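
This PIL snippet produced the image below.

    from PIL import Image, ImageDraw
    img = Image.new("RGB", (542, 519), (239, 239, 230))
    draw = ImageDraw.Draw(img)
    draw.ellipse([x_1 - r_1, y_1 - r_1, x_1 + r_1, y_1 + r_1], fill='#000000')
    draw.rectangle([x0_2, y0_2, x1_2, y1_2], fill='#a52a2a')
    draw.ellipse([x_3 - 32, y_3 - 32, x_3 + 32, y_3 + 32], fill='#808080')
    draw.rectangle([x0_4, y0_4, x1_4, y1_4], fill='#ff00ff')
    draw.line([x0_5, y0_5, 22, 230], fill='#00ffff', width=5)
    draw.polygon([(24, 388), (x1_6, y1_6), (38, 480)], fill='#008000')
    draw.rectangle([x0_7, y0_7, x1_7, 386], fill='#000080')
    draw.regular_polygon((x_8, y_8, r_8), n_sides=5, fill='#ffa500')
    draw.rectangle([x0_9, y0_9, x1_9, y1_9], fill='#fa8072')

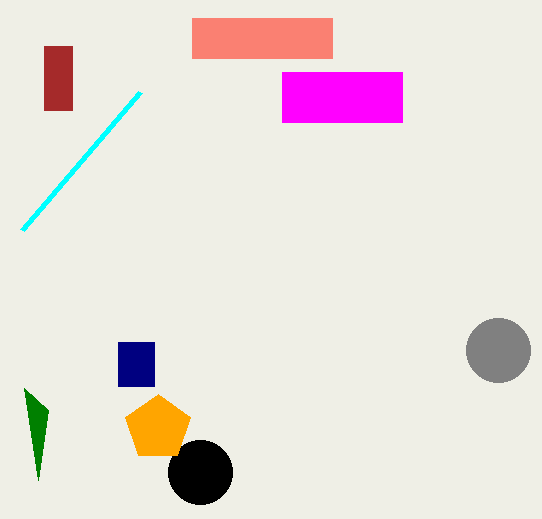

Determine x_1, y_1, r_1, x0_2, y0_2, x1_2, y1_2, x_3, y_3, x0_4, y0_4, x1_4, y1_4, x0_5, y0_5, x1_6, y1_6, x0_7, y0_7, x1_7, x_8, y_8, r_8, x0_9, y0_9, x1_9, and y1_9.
x_1 = 200; y_1 = 472; r_1 = 32; x0_2 = 44; y0_2 = 46; x1_2 = 72; y1_2 = 110; x_3 = 498; y_3 = 350; x0_4 = 282; y0_4 = 72; x1_4 = 402; y1_4 = 122; x0_5 = 140; y0_5 = 92; x1_6 = 48; y1_6 = 410; x0_7 = 118; y0_7 = 342; x1_7 = 154; x_8 = 158; y_8 = 428; r_8 = 34; x0_9 = 192; y0_9 = 18; x1_9 = 332; y1_9 = 58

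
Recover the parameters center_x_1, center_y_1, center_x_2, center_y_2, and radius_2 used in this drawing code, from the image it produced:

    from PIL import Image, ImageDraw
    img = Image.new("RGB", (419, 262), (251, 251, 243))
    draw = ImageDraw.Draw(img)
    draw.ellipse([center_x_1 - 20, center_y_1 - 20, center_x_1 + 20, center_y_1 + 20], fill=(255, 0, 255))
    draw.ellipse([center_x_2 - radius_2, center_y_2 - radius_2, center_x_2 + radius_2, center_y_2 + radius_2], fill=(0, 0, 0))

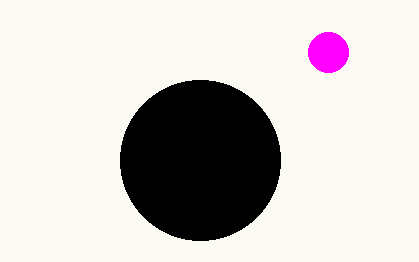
center_x_1 = 328
center_y_1 = 52
center_x_2 = 200
center_y_2 = 160
radius_2 = 80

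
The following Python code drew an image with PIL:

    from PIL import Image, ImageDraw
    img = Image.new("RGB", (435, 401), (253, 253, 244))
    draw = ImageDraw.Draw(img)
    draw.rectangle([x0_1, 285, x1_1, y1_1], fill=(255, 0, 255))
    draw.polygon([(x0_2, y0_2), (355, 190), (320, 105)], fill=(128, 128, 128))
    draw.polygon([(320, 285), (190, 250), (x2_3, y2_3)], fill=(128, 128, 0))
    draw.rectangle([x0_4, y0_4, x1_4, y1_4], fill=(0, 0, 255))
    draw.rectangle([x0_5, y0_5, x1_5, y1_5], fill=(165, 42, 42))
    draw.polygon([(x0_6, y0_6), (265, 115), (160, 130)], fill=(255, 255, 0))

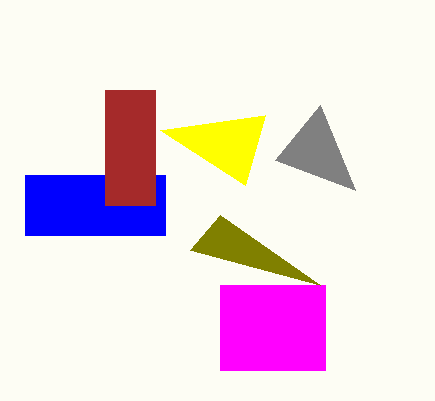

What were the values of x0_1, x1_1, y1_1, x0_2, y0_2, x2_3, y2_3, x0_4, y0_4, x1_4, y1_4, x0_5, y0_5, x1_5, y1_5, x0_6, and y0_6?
x0_1 = 220, x1_1 = 325, y1_1 = 370, x0_2 = 275, y0_2 = 160, x2_3 = 220, y2_3 = 215, x0_4 = 25, y0_4 = 175, x1_4 = 165, y1_4 = 235, x0_5 = 105, y0_5 = 90, x1_5 = 155, y1_5 = 205, x0_6 = 245, y0_6 = 185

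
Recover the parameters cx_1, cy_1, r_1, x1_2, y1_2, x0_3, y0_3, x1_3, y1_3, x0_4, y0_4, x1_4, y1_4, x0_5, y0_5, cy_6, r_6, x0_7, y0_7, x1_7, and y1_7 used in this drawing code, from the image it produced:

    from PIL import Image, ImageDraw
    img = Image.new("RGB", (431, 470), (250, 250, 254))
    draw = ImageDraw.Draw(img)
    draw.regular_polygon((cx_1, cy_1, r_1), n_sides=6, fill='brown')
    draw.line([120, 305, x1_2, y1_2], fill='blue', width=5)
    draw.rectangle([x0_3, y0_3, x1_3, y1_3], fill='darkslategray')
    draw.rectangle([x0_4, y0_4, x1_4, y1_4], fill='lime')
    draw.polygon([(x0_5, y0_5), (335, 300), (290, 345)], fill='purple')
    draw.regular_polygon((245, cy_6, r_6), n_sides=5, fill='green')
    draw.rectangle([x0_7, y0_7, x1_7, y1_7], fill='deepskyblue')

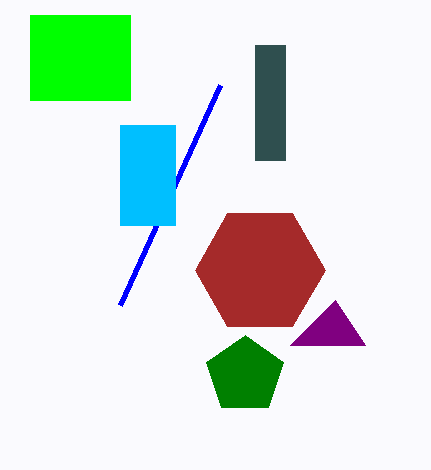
cx_1 = 260
cy_1 = 270
r_1 = 65
x1_2 = 220
y1_2 = 85
x0_3 = 255
y0_3 = 45
x1_3 = 285
y1_3 = 160
x0_4 = 30
y0_4 = 15
x1_4 = 130
y1_4 = 100
x0_5 = 365
y0_5 = 345
cy_6 = 375
r_6 = 40
x0_7 = 120
y0_7 = 125
x1_7 = 175
y1_7 = 225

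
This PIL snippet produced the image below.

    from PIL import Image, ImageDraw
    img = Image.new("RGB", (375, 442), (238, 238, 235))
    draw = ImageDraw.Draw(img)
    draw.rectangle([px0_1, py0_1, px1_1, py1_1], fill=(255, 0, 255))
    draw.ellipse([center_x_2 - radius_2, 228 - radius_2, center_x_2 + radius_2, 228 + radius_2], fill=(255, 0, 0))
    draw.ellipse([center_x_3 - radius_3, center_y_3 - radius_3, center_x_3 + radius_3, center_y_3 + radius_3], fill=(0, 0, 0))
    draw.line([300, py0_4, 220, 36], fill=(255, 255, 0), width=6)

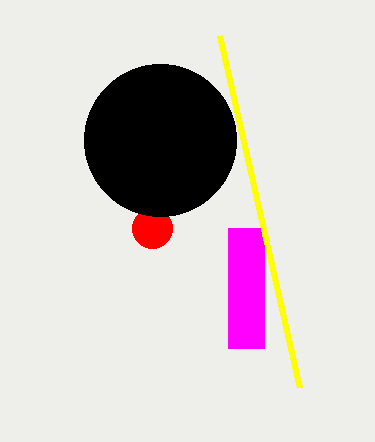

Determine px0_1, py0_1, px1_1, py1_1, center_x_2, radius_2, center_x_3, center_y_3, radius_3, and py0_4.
px0_1 = 228, py0_1 = 228, px1_1 = 264, py1_1 = 348, center_x_2 = 152, radius_2 = 20, center_x_3 = 160, center_y_3 = 140, radius_3 = 76, py0_4 = 388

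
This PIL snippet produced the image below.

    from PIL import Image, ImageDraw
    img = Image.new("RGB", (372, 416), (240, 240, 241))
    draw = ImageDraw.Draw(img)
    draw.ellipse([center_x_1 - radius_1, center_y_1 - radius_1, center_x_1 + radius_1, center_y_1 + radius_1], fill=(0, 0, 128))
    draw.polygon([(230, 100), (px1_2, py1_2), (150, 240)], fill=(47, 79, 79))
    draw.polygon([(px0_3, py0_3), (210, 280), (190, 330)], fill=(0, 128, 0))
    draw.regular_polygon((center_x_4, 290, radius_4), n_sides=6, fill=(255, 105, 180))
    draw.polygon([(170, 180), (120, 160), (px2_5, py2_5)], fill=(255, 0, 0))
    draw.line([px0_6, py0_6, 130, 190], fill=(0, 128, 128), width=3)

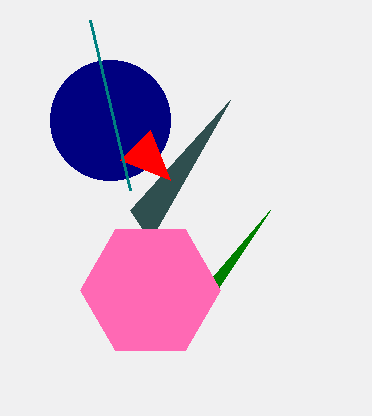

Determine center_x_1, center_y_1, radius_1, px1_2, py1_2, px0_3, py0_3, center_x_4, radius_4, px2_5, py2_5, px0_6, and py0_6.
center_x_1 = 110; center_y_1 = 120; radius_1 = 60; px1_2 = 130; py1_2 = 210; px0_3 = 270; py0_3 = 210; center_x_4 = 150; radius_4 = 70; px2_5 = 150; py2_5 = 130; px0_6 = 90; py0_6 = 20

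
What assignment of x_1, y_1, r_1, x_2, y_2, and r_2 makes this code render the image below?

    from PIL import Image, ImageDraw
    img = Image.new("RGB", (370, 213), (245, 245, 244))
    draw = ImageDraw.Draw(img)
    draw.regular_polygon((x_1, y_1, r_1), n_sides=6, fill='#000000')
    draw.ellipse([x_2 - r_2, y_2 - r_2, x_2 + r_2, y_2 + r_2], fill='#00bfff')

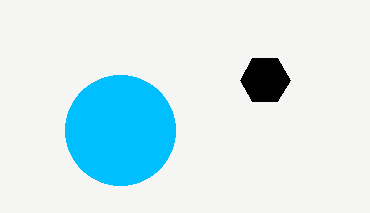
x_1 = 265
y_1 = 80
r_1 = 25
x_2 = 120
y_2 = 130
r_2 = 55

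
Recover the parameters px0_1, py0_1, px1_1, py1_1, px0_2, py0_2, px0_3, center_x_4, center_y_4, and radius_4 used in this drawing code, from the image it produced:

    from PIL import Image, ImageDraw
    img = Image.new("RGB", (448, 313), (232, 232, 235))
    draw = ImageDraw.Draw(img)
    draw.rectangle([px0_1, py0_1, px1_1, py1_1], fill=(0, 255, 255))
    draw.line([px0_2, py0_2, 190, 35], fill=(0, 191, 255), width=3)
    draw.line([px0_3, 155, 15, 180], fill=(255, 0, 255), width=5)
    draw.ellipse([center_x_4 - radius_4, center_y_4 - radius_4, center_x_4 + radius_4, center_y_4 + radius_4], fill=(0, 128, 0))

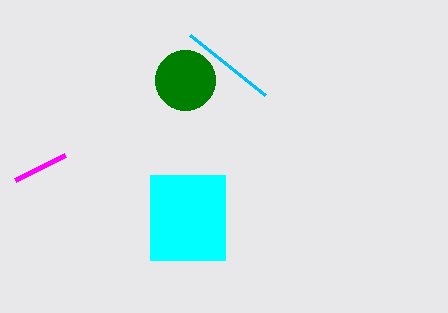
px0_1 = 150; py0_1 = 175; px1_1 = 225; py1_1 = 260; px0_2 = 265; py0_2 = 95; px0_3 = 65; center_x_4 = 185; center_y_4 = 80; radius_4 = 30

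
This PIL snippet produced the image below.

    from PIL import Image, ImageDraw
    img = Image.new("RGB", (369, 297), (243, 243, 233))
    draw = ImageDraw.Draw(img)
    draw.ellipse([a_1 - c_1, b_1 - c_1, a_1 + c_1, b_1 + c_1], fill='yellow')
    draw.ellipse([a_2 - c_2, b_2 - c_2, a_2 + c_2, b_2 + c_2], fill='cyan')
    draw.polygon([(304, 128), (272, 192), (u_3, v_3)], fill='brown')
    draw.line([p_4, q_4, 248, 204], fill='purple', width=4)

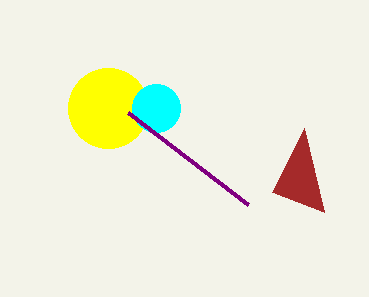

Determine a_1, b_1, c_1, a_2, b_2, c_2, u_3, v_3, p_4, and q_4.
a_1 = 108; b_1 = 108; c_1 = 40; a_2 = 156; b_2 = 108; c_2 = 24; u_3 = 324; v_3 = 212; p_4 = 128; q_4 = 112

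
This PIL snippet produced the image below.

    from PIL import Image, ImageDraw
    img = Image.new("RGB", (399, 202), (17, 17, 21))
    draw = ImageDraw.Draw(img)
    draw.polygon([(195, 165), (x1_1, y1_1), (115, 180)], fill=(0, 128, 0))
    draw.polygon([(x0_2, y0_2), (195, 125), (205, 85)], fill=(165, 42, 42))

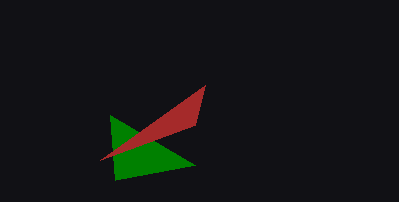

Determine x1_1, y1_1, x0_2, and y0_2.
x1_1 = 110
y1_1 = 115
x0_2 = 100
y0_2 = 160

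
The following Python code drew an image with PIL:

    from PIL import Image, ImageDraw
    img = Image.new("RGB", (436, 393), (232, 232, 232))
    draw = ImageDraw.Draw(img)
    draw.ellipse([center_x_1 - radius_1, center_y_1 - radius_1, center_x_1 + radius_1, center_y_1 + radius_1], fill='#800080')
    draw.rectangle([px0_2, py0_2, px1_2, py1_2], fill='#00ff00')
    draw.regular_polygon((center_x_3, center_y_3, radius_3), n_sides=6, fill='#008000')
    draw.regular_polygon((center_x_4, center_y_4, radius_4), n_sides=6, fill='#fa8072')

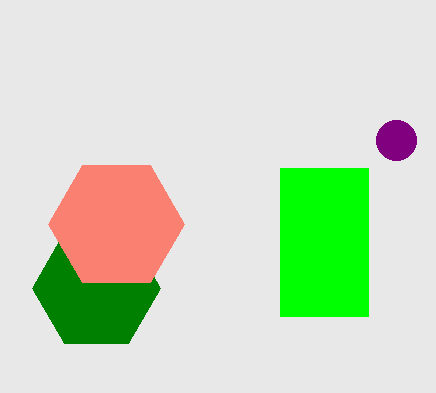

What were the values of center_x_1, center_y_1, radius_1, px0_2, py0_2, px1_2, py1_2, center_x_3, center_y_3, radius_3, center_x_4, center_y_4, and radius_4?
center_x_1 = 396, center_y_1 = 140, radius_1 = 20, px0_2 = 280, py0_2 = 168, px1_2 = 368, py1_2 = 316, center_x_3 = 96, center_y_3 = 288, radius_3 = 64, center_x_4 = 116, center_y_4 = 224, radius_4 = 68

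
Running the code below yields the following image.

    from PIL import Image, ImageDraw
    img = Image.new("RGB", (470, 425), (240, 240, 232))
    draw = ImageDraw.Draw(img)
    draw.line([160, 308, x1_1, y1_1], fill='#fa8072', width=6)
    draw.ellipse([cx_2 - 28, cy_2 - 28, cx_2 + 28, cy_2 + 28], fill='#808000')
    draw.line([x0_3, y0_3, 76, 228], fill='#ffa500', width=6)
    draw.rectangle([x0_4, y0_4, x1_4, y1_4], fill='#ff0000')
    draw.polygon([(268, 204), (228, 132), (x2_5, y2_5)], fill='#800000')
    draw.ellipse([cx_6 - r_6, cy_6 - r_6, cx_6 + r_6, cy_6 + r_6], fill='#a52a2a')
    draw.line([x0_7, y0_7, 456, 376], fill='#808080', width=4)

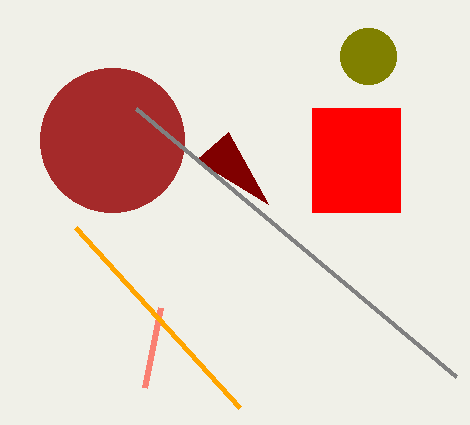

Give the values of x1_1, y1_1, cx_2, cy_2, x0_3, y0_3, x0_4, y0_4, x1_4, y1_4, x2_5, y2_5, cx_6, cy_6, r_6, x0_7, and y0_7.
x1_1 = 144, y1_1 = 388, cx_2 = 368, cy_2 = 56, x0_3 = 240, y0_3 = 408, x0_4 = 312, y0_4 = 108, x1_4 = 400, y1_4 = 212, x2_5 = 196, y2_5 = 160, cx_6 = 112, cy_6 = 140, r_6 = 72, x0_7 = 136, y0_7 = 108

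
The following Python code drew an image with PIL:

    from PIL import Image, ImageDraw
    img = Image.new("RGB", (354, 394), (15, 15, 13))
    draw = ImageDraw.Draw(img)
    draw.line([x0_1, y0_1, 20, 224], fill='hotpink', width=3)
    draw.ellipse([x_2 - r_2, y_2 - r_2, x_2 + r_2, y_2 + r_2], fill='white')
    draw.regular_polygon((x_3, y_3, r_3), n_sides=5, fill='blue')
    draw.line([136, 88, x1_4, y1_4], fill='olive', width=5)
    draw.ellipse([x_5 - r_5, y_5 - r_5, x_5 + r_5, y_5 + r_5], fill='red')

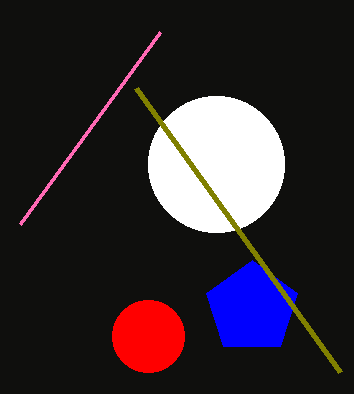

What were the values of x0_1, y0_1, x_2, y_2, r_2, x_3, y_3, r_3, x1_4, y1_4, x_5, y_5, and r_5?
x0_1 = 160; y0_1 = 32; x_2 = 216; y_2 = 164; r_2 = 68; x_3 = 252; y_3 = 308; r_3 = 48; x1_4 = 340; y1_4 = 372; x_5 = 148; y_5 = 336; r_5 = 36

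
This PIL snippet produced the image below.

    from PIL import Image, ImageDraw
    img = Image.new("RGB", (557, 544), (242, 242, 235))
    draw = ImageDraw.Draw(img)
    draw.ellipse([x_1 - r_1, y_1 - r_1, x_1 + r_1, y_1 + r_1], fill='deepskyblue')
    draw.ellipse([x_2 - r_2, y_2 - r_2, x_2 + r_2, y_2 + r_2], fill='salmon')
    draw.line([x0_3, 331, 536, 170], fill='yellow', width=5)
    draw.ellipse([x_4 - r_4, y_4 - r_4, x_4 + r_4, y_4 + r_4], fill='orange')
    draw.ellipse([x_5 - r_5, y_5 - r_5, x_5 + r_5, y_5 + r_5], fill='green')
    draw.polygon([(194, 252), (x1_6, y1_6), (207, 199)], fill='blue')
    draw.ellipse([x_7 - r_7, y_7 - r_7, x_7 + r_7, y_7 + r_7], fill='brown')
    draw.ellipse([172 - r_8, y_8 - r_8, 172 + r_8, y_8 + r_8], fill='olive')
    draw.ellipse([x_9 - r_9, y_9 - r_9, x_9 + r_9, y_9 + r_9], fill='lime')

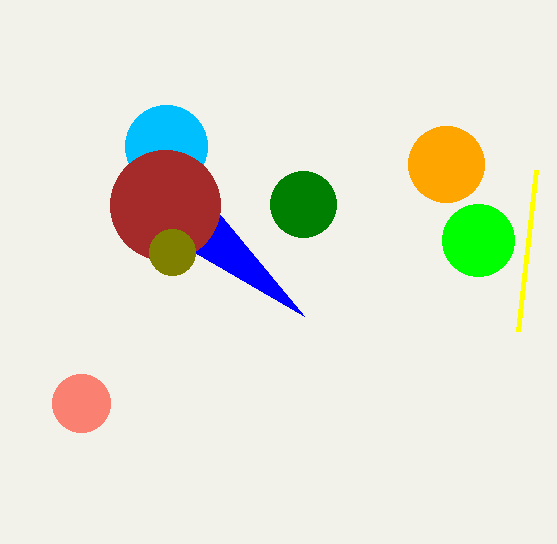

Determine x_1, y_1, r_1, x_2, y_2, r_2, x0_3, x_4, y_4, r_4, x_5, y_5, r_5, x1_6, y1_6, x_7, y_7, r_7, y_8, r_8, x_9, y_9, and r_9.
x_1 = 166
y_1 = 146
r_1 = 41
x_2 = 81
y_2 = 403
r_2 = 29
x0_3 = 518
x_4 = 446
y_4 = 164
r_4 = 38
x_5 = 303
y_5 = 204
r_5 = 33
x1_6 = 304
y1_6 = 316
x_7 = 165
y_7 = 205
r_7 = 55
y_8 = 252
r_8 = 23
x_9 = 478
y_9 = 240
r_9 = 36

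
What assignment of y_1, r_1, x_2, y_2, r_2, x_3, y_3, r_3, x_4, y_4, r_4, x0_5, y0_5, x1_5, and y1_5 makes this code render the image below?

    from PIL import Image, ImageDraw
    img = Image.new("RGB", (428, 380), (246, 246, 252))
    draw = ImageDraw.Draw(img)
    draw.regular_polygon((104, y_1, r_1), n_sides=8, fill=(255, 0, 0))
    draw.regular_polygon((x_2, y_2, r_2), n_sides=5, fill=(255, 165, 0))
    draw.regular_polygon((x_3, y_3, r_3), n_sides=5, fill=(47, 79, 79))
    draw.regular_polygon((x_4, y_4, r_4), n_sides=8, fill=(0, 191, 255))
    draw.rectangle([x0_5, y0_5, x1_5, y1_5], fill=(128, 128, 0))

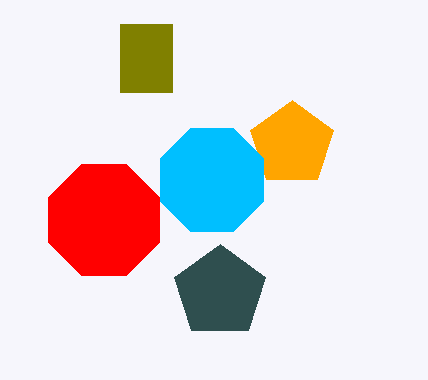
y_1 = 220
r_1 = 60
x_2 = 292
y_2 = 144
r_2 = 44
x_3 = 220
y_3 = 292
r_3 = 48
x_4 = 212
y_4 = 180
r_4 = 56
x0_5 = 120
y0_5 = 24
x1_5 = 172
y1_5 = 92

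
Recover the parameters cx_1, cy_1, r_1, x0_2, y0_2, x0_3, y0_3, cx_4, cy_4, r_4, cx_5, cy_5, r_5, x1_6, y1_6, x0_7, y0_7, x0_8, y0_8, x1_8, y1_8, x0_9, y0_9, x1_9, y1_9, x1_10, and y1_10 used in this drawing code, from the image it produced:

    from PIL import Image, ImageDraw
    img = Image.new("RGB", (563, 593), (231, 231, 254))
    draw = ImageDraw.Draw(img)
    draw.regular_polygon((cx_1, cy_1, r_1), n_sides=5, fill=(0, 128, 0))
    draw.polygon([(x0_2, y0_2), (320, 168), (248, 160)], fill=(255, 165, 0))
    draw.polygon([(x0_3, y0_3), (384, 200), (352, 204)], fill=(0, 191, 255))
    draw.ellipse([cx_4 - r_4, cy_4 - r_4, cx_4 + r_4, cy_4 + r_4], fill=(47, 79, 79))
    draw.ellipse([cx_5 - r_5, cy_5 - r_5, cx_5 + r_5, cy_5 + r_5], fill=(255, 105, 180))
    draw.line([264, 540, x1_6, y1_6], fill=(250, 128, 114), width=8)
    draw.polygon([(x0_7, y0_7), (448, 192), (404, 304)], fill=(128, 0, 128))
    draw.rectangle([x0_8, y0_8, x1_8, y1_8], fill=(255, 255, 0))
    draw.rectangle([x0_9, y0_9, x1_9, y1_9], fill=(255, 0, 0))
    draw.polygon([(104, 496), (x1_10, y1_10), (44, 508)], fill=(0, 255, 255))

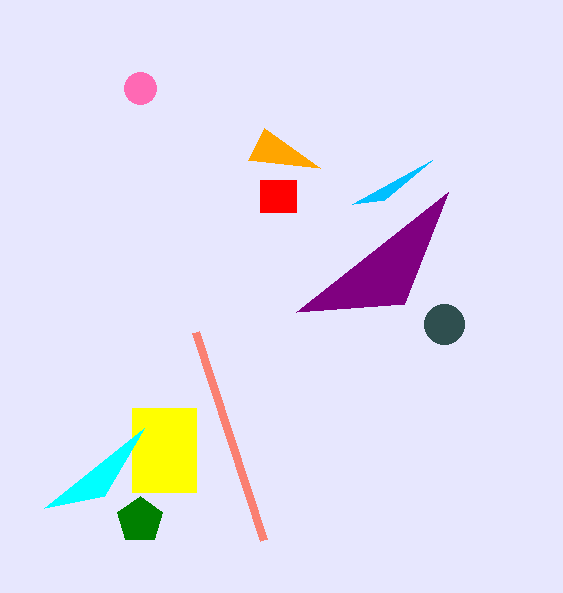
cx_1 = 140, cy_1 = 520, r_1 = 24, x0_2 = 264, y0_2 = 128, x0_3 = 432, y0_3 = 160, cx_4 = 444, cy_4 = 324, r_4 = 20, cx_5 = 140, cy_5 = 88, r_5 = 16, x1_6 = 196, y1_6 = 332, x0_7 = 296, y0_7 = 312, x0_8 = 132, y0_8 = 408, x1_8 = 196, y1_8 = 492, x0_9 = 260, y0_9 = 180, x1_9 = 296, y1_9 = 212, x1_10 = 144, y1_10 = 428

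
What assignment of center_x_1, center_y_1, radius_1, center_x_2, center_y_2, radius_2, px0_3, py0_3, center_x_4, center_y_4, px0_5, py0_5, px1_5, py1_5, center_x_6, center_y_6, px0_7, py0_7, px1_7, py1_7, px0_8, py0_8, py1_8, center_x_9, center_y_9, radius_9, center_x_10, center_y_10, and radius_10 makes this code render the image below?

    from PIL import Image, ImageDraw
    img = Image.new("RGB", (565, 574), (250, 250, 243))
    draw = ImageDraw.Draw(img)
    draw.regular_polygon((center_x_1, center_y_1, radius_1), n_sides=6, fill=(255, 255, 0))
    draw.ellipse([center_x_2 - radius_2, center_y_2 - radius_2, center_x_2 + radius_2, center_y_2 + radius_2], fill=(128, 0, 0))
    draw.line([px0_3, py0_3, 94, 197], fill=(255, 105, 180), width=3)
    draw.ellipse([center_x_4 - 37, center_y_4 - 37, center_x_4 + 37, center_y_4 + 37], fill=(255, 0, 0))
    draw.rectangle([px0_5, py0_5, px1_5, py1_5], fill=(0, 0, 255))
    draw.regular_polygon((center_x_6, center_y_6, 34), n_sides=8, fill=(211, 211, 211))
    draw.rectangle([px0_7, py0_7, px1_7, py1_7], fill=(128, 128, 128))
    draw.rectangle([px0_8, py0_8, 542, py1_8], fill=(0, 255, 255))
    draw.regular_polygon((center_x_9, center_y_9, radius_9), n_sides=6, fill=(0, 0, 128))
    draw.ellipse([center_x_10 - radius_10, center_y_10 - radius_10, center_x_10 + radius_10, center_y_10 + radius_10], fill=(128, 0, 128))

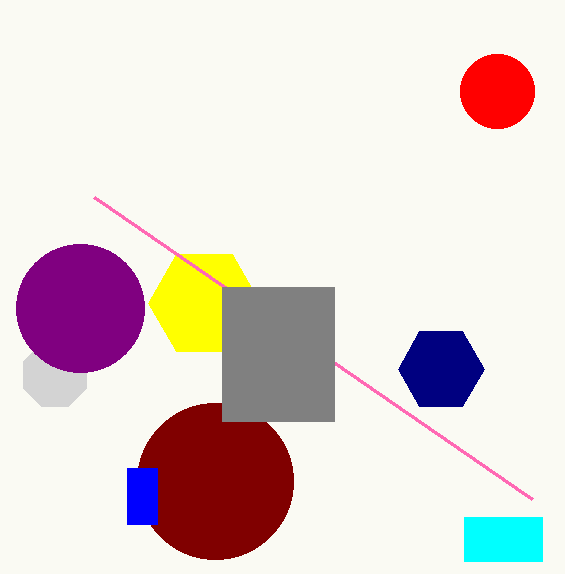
center_x_1 = 204
center_y_1 = 303
radius_1 = 56
center_x_2 = 215
center_y_2 = 481
radius_2 = 78
px0_3 = 532
py0_3 = 499
center_x_4 = 497
center_y_4 = 91
px0_5 = 127
py0_5 = 468
px1_5 = 157
py1_5 = 524
center_x_6 = 55
center_y_6 = 375
px0_7 = 222
py0_7 = 287
px1_7 = 334
py1_7 = 421
px0_8 = 464
py0_8 = 517
py1_8 = 561
center_x_9 = 441
center_y_9 = 369
radius_9 = 43
center_x_10 = 80
center_y_10 = 308
radius_10 = 64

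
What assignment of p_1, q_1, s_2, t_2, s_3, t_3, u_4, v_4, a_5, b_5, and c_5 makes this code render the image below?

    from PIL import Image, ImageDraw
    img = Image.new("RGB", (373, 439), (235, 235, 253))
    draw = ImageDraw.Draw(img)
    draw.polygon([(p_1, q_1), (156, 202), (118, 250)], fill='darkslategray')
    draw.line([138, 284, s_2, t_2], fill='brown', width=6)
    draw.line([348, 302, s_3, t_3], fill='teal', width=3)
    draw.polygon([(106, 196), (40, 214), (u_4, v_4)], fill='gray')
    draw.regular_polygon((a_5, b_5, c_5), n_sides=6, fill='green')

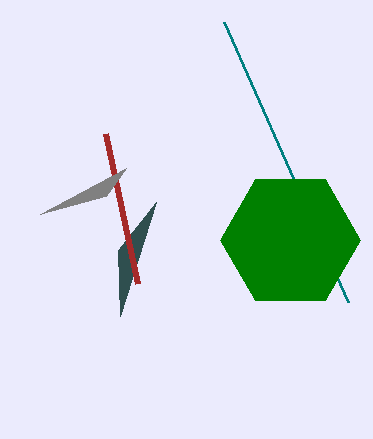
p_1 = 120
q_1 = 316
s_2 = 106
t_2 = 134
s_3 = 224
t_3 = 22
u_4 = 126
v_4 = 168
a_5 = 290
b_5 = 240
c_5 = 70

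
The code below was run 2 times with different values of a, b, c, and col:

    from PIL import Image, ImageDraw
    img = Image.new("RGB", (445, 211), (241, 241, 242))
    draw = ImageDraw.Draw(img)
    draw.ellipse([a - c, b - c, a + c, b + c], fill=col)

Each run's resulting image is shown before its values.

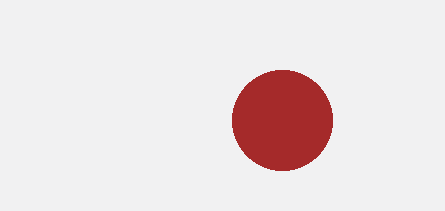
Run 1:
a = 282, b = 120, c = 50, col = 'brown'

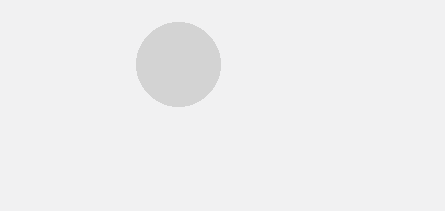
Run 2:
a = 178
b = 64
c = 42
col = 'lightgray'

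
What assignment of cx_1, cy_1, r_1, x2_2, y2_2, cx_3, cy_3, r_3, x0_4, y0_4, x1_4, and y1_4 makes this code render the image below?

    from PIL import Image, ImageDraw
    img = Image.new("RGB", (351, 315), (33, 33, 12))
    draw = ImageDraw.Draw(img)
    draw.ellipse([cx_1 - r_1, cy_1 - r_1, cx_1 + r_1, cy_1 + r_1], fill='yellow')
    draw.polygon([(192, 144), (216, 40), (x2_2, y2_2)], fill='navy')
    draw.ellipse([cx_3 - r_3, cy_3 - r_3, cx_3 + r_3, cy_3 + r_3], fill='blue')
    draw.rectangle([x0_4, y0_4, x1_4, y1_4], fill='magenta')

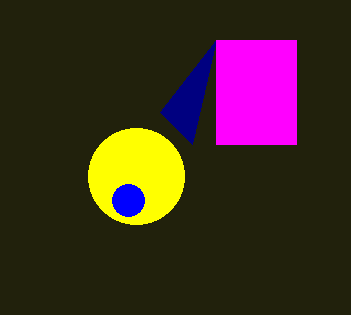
cx_1 = 136, cy_1 = 176, r_1 = 48, x2_2 = 160, y2_2 = 112, cx_3 = 128, cy_3 = 200, r_3 = 16, x0_4 = 216, y0_4 = 40, x1_4 = 296, y1_4 = 144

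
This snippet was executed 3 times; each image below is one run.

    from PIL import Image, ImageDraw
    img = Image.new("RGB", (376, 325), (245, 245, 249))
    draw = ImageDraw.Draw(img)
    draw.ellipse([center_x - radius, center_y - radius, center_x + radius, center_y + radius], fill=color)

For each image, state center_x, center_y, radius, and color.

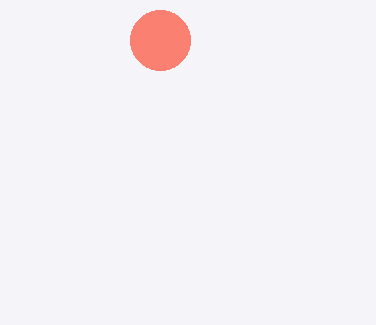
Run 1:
center_x = 160, center_y = 40, radius = 30, color = 'salmon'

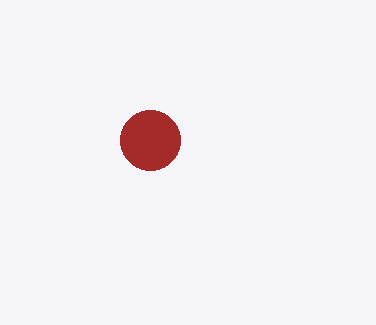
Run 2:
center_x = 150
center_y = 140
radius = 30
color = 'brown'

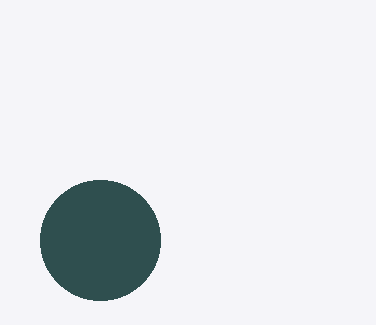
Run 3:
center_x = 100; center_y = 240; radius = 60; color = 'darkslategray'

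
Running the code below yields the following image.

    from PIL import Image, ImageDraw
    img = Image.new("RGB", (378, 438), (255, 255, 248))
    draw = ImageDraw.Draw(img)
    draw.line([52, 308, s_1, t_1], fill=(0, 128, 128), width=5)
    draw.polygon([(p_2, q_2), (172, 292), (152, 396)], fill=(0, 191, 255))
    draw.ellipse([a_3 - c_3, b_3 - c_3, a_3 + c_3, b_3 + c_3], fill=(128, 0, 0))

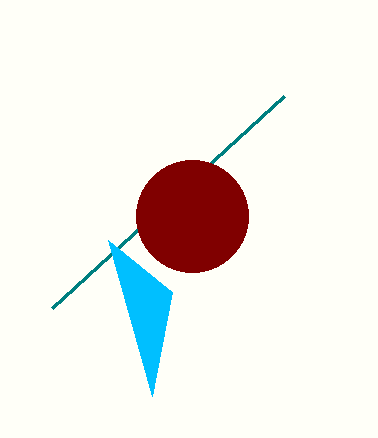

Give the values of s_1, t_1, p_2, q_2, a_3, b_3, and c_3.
s_1 = 284, t_1 = 96, p_2 = 108, q_2 = 240, a_3 = 192, b_3 = 216, c_3 = 56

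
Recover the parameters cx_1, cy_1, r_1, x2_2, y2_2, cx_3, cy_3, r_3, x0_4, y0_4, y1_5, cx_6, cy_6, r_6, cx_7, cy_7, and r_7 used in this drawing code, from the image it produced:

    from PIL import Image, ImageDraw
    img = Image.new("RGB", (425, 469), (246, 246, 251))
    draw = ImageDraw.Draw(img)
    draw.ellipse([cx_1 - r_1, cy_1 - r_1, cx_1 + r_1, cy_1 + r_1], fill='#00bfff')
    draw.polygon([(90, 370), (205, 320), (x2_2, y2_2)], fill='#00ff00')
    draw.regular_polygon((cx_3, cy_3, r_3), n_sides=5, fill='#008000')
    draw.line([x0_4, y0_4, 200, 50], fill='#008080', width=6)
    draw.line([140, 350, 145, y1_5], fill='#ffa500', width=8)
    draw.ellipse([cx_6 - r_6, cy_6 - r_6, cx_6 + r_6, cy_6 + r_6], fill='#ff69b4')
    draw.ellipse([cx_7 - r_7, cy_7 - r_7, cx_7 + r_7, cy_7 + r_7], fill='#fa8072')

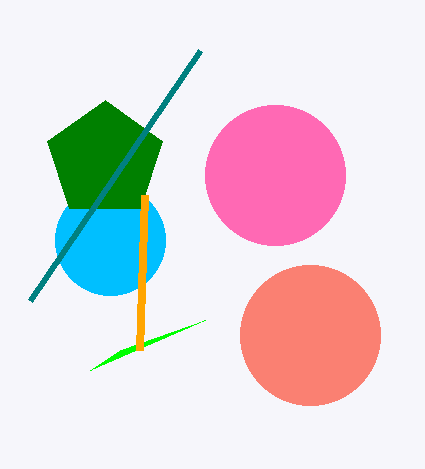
cx_1 = 110; cy_1 = 240; r_1 = 55; x2_2 = 120; y2_2 = 350; cx_3 = 105; cy_3 = 160; r_3 = 60; x0_4 = 30; y0_4 = 300; y1_5 = 195; cx_6 = 275; cy_6 = 175; r_6 = 70; cx_7 = 310; cy_7 = 335; r_7 = 70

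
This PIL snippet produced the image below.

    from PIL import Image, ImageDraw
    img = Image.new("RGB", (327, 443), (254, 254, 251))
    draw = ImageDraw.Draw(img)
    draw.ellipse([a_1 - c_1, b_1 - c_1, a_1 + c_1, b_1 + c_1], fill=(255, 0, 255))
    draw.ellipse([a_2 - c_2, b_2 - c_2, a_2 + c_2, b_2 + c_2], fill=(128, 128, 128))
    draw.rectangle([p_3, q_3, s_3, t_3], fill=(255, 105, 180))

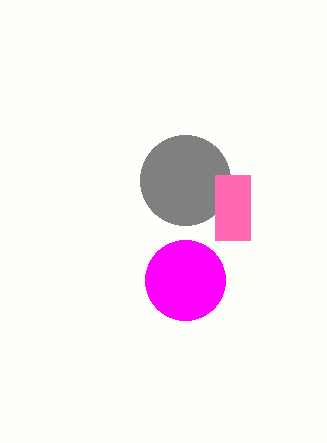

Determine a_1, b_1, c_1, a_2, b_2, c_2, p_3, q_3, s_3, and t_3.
a_1 = 185
b_1 = 280
c_1 = 40
a_2 = 185
b_2 = 180
c_2 = 45
p_3 = 215
q_3 = 175
s_3 = 250
t_3 = 240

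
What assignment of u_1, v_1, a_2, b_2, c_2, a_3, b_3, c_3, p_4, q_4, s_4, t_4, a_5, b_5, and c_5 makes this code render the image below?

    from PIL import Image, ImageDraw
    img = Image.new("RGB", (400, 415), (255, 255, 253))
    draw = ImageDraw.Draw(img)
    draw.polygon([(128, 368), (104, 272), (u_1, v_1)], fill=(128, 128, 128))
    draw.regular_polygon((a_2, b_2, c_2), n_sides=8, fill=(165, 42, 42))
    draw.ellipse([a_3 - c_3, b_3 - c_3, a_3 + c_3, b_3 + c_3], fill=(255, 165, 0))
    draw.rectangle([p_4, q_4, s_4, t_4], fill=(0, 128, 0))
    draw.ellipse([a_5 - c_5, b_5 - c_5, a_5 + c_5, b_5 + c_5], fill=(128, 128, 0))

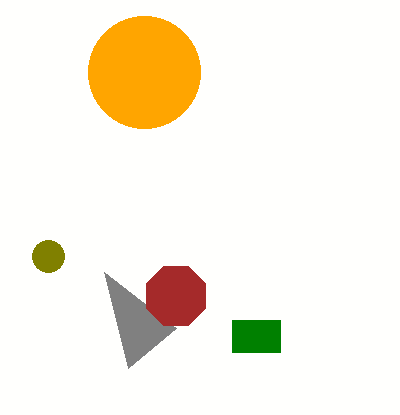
u_1 = 176, v_1 = 328, a_2 = 176, b_2 = 296, c_2 = 32, a_3 = 144, b_3 = 72, c_3 = 56, p_4 = 232, q_4 = 320, s_4 = 280, t_4 = 352, a_5 = 48, b_5 = 256, c_5 = 16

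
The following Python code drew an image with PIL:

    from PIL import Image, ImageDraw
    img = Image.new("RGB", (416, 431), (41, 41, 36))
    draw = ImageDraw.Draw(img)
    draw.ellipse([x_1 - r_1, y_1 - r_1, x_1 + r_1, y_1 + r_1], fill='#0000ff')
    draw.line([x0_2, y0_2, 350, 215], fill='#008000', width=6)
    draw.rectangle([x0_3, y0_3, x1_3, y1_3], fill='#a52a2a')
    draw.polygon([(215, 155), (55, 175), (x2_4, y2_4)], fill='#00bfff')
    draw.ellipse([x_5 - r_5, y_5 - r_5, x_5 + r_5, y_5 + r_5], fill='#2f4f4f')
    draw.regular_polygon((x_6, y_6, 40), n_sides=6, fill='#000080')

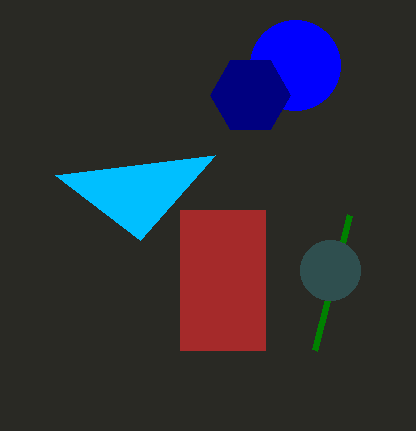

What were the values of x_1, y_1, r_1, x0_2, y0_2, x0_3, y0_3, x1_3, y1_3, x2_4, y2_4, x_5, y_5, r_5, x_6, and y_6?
x_1 = 295
y_1 = 65
r_1 = 45
x0_2 = 315
y0_2 = 350
x0_3 = 180
y0_3 = 210
x1_3 = 265
y1_3 = 350
x2_4 = 140
y2_4 = 240
x_5 = 330
y_5 = 270
r_5 = 30
x_6 = 250
y_6 = 95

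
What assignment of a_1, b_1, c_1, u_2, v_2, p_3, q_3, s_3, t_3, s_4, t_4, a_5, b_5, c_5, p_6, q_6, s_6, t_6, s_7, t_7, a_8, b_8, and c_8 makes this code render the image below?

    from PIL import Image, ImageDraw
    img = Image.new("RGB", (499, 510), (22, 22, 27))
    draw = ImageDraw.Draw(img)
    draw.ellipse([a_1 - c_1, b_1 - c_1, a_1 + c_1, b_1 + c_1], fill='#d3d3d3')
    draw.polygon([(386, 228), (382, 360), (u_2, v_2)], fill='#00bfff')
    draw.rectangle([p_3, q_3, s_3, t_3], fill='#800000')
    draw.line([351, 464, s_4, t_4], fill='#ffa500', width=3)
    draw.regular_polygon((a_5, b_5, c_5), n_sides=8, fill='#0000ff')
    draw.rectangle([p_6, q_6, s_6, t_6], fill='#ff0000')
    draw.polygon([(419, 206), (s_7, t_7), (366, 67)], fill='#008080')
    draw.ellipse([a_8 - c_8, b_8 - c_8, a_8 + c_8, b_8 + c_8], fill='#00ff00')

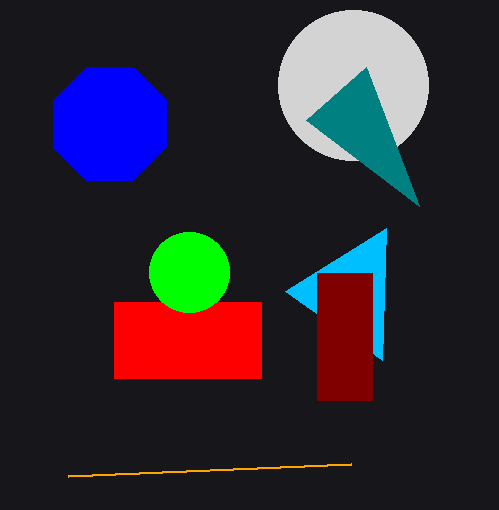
a_1 = 353; b_1 = 85; c_1 = 75; u_2 = 285; v_2 = 291; p_3 = 317; q_3 = 273; s_3 = 372; t_3 = 400; s_4 = 68; t_4 = 476; a_5 = 110; b_5 = 124; c_5 = 61; p_6 = 114; q_6 = 302; s_6 = 261; t_6 = 378; s_7 = 306; t_7 = 120; a_8 = 189; b_8 = 272; c_8 = 40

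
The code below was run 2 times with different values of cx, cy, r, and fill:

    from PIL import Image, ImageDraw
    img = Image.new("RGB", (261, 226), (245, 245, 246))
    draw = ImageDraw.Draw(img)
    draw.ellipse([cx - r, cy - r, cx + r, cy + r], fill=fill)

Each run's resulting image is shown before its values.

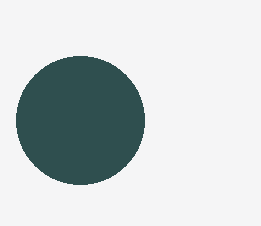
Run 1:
cx = 80; cy = 120; r = 64; fill = 'darkslategray'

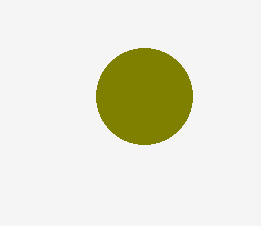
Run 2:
cx = 144, cy = 96, r = 48, fill = 'olive'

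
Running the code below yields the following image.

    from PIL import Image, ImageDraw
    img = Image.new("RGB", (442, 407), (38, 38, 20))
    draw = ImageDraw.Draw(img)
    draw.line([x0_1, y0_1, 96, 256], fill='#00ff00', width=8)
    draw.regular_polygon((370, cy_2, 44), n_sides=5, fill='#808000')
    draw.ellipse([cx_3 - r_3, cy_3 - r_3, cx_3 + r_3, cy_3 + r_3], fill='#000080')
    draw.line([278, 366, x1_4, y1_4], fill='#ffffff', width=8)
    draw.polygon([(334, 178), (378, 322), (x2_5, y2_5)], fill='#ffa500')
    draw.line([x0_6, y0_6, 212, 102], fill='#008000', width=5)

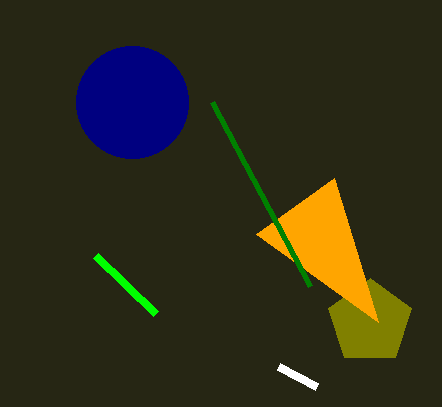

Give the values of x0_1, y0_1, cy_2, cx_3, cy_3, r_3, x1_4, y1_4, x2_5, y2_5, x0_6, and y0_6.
x0_1 = 156, y0_1 = 314, cy_2 = 322, cx_3 = 132, cy_3 = 102, r_3 = 56, x1_4 = 316, y1_4 = 386, x2_5 = 256, y2_5 = 234, x0_6 = 310, y0_6 = 286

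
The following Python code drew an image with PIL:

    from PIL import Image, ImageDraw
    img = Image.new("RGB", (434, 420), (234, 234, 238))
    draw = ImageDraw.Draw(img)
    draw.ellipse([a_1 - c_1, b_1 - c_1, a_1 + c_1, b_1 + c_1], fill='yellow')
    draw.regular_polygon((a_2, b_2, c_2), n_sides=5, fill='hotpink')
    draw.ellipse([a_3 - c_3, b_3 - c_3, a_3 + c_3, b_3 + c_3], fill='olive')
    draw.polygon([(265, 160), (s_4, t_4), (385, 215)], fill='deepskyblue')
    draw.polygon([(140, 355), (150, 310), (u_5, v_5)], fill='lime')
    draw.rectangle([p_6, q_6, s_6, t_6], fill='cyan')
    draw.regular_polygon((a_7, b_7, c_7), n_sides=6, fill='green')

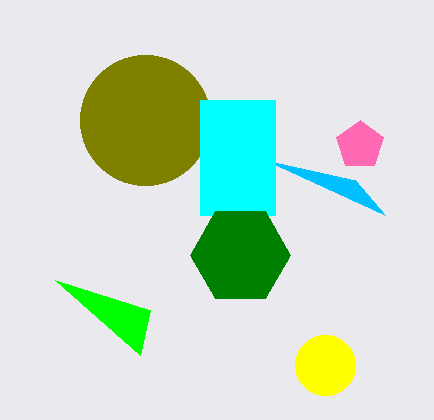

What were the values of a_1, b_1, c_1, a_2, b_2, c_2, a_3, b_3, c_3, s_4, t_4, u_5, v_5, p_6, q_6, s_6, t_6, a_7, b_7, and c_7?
a_1 = 325; b_1 = 365; c_1 = 30; a_2 = 360; b_2 = 145; c_2 = 25; a_3 = 145; b_3 = 120; c_3 = 65; s_4 = 355; t_4 = 180; u_5 = 55; v_5 = 280; p_6 = 200; q_6 = 100; s_6 = 275; t_6 = 215; a_7 = 240; b_7 = 255; c_7 = 50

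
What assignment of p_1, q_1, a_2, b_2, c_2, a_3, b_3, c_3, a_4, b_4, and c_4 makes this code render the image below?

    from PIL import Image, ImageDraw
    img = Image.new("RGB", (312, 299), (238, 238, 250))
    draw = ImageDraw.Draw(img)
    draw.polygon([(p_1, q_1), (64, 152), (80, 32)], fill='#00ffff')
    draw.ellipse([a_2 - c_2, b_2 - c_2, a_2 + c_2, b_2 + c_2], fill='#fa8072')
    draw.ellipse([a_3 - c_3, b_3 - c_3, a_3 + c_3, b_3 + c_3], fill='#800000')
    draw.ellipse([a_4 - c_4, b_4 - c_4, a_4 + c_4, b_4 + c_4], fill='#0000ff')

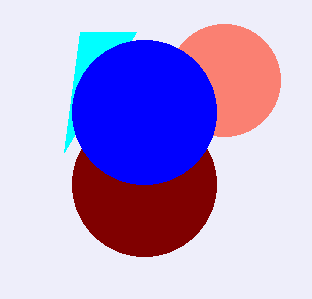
p_1 = 136
q_1 = 32
a_2 = 224
b_2 = 80
c_2 = 56
a_3 = 144
b_3 = 184
c_3 = 72
a_4 = 144
b_4 = 112
c_4 = 72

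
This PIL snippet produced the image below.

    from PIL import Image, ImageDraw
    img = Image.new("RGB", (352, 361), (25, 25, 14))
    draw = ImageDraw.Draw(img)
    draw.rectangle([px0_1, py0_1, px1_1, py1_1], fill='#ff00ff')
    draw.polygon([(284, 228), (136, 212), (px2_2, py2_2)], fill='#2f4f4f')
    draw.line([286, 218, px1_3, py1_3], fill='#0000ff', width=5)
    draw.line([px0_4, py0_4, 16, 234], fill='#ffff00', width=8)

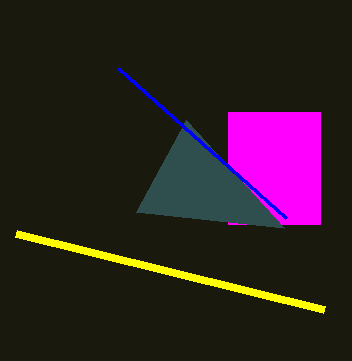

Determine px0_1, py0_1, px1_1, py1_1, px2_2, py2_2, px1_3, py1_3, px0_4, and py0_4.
px0_1 = 228; py0_1 = 112; px1_1 = 320; py1_1 = 224; px2_2 = 186; py2_2 = 120; px1_3 = 118; py1_3 = 68; px0_4 = 324; py0_4 = 310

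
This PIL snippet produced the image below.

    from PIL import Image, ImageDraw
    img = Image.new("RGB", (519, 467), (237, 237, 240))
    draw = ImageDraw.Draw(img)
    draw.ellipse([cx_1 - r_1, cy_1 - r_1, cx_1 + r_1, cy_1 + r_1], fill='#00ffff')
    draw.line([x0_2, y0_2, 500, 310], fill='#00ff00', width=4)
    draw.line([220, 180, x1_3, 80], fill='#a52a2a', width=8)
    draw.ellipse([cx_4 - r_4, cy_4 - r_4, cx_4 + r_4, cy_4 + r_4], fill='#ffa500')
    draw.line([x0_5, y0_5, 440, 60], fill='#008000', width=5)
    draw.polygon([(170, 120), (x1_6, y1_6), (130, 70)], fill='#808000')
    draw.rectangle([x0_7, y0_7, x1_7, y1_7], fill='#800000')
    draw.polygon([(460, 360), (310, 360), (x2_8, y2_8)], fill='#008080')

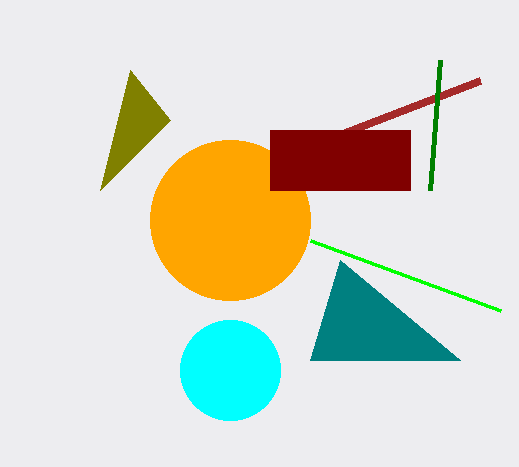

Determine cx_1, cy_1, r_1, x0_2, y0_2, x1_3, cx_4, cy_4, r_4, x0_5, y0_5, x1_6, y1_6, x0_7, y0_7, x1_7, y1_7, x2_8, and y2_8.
cx_1 = 230, cy_1 = 370, r_1 = 50, x0_2 = 310, y0_2 = 240, x1_3 = 480, cx_4 = 230, cy_4 = 220, r_4 = 80, x0_5 = 430, y0_5 = 190, x1_6 = 100, y1_6 = 190, x0_7 = 270, y0_7 = 130, x1_7 = 410, y1_7 = 190, x2_8 = 340, y2_8 = 260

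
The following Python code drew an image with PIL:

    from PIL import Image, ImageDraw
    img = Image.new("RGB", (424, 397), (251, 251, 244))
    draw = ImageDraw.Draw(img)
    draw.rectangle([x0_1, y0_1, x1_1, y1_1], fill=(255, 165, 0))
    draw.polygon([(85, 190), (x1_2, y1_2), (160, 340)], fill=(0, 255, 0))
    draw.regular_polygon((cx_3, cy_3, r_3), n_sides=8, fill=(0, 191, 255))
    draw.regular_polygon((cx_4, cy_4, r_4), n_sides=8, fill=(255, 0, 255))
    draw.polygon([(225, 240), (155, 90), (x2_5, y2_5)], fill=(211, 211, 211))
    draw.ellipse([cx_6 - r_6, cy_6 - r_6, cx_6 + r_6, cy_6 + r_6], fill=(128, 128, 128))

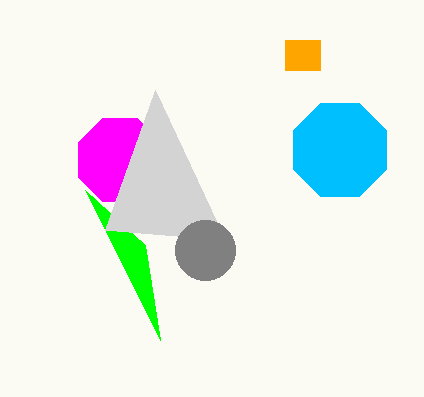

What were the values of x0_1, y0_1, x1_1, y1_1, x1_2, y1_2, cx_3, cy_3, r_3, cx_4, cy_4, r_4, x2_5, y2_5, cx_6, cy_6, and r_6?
x0_1 = 285; y0_1 = 40; x1_1 = 320; y1_1 = 70; x1_2 = 145; y1_2 = 245; cx_3 = 340; cy_3 = 150; r_3 = 50; cx_4 = 120; cy_4 = 160; r_4 = 45; x2_5 = 105; y2_5 = 230; cx_6 = 205; cy_6 = 250; r_6 = 30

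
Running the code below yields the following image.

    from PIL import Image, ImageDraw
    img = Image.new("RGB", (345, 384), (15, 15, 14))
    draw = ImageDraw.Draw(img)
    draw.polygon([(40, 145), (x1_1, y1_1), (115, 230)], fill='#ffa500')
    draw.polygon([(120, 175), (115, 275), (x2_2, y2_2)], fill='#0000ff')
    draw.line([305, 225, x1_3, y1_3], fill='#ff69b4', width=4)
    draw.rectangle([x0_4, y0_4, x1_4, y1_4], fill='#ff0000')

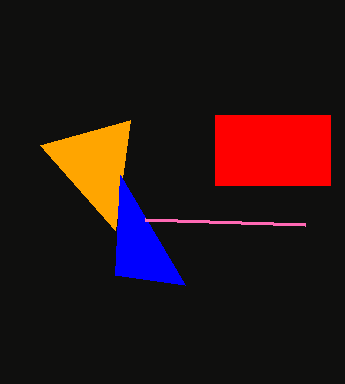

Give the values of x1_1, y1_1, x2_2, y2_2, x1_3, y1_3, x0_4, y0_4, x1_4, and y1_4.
x1_1 = 130; y1_1 = 120; x2_2 = 185; y2_2 = 285; x1_3 = 145; y1_3 = 220; x0_4 = 215; y0_4 = 115; x1_4 = 330; y1_4 = 185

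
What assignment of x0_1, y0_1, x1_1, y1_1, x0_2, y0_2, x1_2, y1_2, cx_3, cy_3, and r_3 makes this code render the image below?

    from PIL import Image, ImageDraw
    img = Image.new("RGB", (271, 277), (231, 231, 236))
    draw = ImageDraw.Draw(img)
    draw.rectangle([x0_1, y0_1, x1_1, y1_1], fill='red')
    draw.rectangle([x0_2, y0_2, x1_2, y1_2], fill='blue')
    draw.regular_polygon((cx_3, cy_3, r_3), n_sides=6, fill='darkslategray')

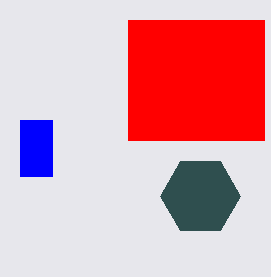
x0_1 = 128; y0_1 = 20; x1_1 = 264; y1_1 = 140; x0_2 = 20; y0_2 = 120; x1_2 = 52; y1_2 = 176; cx_3 = 200; cy_3 = 196; r_3 = 40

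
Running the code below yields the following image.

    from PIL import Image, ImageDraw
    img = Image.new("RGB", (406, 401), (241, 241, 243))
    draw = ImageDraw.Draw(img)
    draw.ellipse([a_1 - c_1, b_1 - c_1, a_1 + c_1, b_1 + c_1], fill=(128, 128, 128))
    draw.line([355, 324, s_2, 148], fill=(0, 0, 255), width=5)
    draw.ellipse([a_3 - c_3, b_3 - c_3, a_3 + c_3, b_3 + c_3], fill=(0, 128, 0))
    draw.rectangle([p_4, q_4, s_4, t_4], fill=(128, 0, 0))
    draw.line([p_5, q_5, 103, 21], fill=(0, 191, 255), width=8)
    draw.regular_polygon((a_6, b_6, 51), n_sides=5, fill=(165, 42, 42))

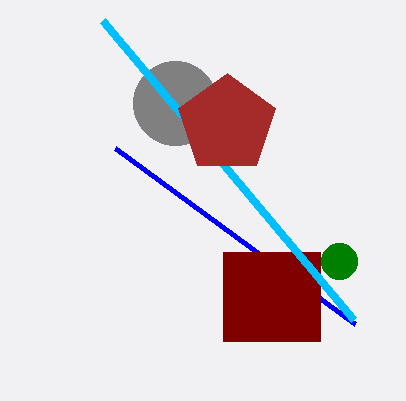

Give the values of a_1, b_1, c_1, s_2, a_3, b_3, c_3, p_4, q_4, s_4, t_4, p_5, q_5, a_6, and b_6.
a_1 = 175
b_1 = 103
c_1 = 42
s_2 = 115
a_3 = 339
b_3 = 261
c_3 = 18
p_4 = 223
q_4 = 252
s_4 = 320
t_4 = 341
p_5 = 354
q_5 = 320
a_6 = 227
b_6 = 124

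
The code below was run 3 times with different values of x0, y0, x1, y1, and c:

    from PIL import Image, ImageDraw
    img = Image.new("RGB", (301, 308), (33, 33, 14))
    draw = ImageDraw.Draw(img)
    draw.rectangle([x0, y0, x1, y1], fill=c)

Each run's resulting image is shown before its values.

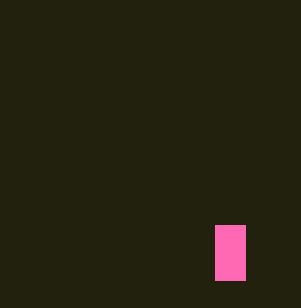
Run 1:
x0 = 215, y0 = 225, x1 = 245, y1 = 280, c = 'hotpink'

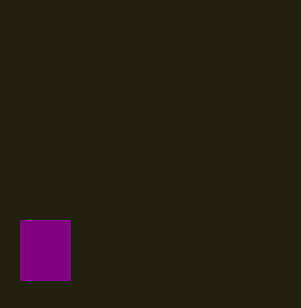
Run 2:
x0 = 20
y0 = 220
x1 = 70
y1 = 280
c = 'purple'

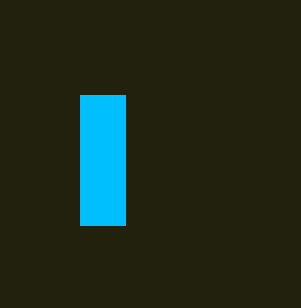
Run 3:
x0 = 80
y0 = 95
x1 = 125
y1 = 225
c = 'deepskyblue'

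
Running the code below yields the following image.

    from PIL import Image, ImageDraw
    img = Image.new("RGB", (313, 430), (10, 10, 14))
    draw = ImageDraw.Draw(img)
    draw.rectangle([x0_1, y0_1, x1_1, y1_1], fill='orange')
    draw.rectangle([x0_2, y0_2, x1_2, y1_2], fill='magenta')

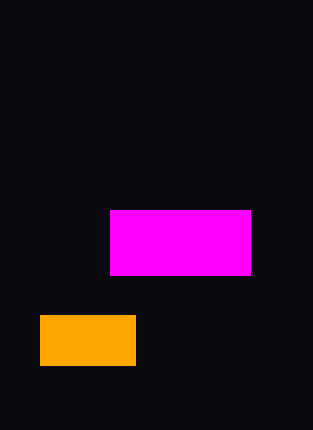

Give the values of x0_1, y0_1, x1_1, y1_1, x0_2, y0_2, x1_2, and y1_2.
x0_1 = 40, y0_1 = 315, x1_1 = 135, y1_1 = 365, x0_2 = 110, y0_2 = 210, x1_2 = 250, y1_2 = 275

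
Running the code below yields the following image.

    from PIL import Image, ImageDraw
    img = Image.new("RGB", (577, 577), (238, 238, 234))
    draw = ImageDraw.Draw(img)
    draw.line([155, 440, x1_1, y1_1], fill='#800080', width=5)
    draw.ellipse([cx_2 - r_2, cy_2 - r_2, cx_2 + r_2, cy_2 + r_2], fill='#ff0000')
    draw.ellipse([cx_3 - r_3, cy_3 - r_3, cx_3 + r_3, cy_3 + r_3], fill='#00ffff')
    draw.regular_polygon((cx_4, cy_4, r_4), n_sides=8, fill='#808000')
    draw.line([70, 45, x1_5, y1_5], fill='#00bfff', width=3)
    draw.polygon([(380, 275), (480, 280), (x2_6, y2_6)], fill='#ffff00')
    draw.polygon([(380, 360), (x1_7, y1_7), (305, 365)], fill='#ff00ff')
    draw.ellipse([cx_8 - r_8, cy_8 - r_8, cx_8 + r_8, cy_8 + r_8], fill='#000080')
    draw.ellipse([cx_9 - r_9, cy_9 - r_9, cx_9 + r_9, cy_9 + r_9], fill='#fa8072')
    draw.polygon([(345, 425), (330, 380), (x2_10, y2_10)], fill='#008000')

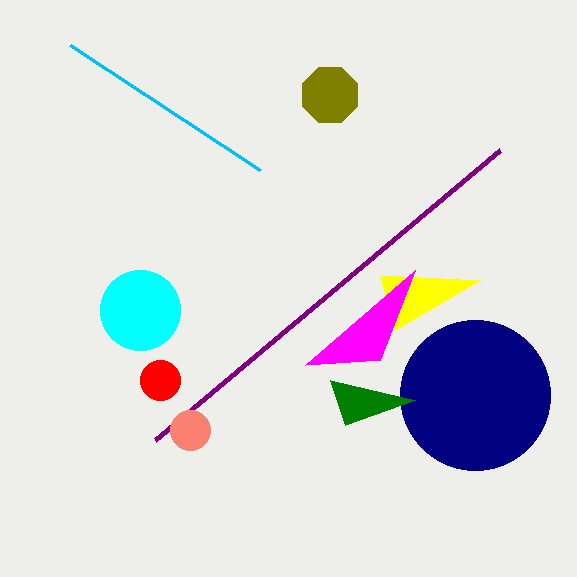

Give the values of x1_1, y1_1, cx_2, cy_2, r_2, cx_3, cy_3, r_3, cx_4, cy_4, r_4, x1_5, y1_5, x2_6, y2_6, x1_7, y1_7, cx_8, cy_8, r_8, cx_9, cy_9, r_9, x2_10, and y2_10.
x1_1 = 500; y1_1 = 150; cx_2 = 160; cy_2 = 380; r_2 = 20; cx_3 = 140; cy_3 = 310; r_3 = 40; cx_4 = 330; cy_4 = 95; r_4 = 30; x1_5 = 260; y1_5 = 170; x2_6 = 395; y2_6 = 330; x1_7 = 415; y1_7 = 270; cx_8 = 475; cy_8 = 395; r_8 = 75; cx_9 = 190; cy_9 = 430; r_9 = 20; x2_10 = 415; y2_10 = 400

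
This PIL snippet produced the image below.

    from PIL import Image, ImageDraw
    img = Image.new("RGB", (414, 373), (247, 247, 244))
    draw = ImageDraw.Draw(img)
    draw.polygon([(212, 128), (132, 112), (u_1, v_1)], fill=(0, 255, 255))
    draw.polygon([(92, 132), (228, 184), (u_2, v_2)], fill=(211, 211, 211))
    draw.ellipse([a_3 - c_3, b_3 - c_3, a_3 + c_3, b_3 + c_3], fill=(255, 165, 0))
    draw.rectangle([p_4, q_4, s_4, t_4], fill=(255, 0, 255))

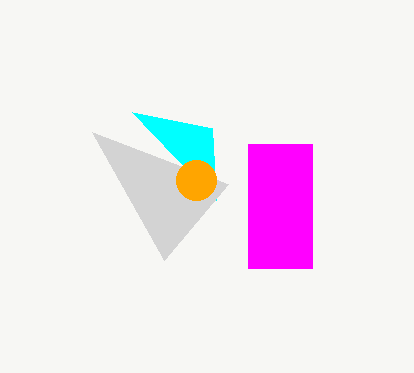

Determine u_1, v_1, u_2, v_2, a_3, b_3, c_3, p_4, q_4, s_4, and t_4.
u_1 = 216
v_1 = 200
u_2 = 164
v_2 = 260
a_3 = 196
b_3 = 180
c_3 = 20
p_4 = 248
q_4 = 144
s_4 = 312
t_4 = 268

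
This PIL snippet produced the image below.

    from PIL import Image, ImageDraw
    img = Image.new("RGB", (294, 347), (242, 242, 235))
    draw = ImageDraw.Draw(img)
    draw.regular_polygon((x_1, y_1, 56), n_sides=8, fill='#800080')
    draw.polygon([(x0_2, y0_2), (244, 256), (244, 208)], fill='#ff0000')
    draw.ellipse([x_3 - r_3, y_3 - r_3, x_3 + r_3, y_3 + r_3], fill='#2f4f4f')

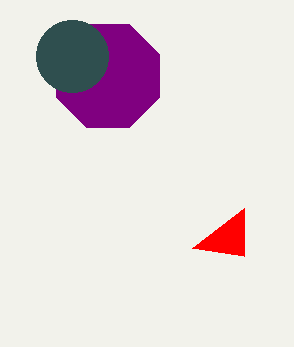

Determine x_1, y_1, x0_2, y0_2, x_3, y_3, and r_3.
x_1 = 108
y_1 = 76
x0_2 = 192
y0_2 = 248
x_3 = 72
y_3 = 56
r_3 = 36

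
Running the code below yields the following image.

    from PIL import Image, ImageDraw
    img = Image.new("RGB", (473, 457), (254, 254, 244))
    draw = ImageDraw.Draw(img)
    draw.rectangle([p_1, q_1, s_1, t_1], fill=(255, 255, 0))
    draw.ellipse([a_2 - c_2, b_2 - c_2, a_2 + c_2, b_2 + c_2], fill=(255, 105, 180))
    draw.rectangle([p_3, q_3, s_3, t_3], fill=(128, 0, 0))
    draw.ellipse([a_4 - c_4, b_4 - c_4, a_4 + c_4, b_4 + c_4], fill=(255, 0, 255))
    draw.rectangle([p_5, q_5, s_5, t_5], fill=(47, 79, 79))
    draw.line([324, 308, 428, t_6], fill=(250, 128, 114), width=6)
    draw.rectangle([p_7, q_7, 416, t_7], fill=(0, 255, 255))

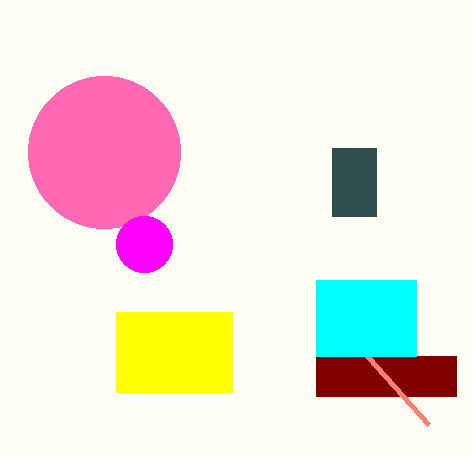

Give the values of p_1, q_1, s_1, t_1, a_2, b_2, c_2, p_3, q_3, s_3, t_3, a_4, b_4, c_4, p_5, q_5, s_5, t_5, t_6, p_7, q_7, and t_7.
p_1 = 116; q_1 = 312; s_1 = 232; t_1 = 392; a_2 = 104; b_2 = 152; c_2 = 76; p_3 = 316; q_3 = 356; s_3 = 456; t_3 = 396; a_4 = 144; b_4 = 244; c_4 = 28; p_5 = 332; q_5 = 148; s_5 = 376; t_5 = 216; t_6 = 424; p_7 = 316; q_7 = 280; t_7 = 356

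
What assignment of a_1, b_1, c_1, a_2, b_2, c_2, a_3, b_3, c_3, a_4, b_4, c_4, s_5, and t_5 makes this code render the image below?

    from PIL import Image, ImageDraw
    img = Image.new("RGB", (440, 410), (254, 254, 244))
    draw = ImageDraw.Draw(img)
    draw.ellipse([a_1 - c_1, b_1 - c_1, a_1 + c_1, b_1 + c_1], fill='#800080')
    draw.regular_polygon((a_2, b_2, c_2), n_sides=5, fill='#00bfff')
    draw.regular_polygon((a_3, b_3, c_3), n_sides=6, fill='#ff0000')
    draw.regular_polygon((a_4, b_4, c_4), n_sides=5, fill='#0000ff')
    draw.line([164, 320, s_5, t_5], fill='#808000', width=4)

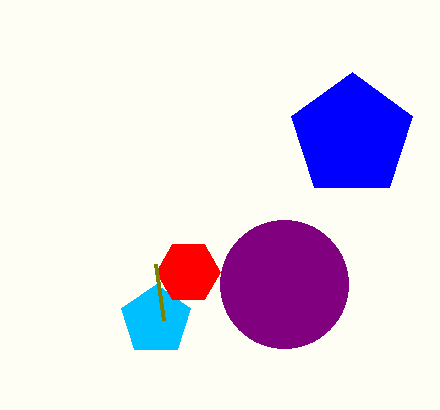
a_1 = 284
b_1 = 284
c_1 = 64
a_2 = 156
b_2 = 320
c_2 = 36
a_3 = 188
b_3 = 272
c_3 = 32
a_4 = 352
b_4 = 136
c_4 = 64
s_5 = 156
t_5 = 264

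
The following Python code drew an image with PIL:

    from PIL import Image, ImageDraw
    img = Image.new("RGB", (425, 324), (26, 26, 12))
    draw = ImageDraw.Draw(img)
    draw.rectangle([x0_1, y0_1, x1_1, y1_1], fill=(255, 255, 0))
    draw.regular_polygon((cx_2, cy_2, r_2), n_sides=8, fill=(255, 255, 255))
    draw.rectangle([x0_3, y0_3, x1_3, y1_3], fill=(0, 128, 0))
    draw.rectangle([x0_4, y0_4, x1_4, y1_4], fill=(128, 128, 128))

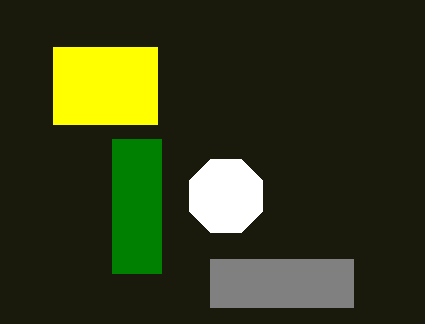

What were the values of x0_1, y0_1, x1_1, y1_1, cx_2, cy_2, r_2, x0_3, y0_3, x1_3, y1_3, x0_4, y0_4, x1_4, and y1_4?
x0_1 = 53; y0_1 = 47; x1_1 = 157; y1_1 = 124; cx_2 = 226; cy_2 = 196; r_2 = 40; x0_3 = 112; y0_3 = 139; x1_3 = 161; y1_3 = 273; x0_4 = 210; y0_4 = 259; x1_4 = 353; y1_4 = 307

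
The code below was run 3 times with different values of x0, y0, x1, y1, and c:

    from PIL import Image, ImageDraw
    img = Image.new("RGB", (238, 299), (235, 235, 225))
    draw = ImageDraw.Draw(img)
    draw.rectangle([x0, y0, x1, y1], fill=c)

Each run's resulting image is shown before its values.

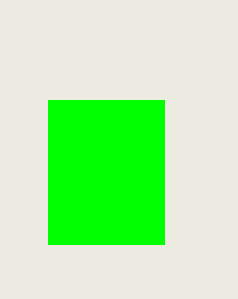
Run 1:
x0 = 48, y0 = 100, x1 = 164, y1 = 244, c = 'lime'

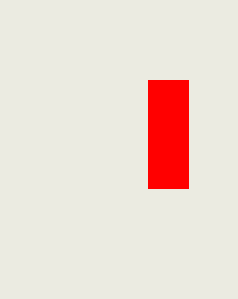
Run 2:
x0 = 148, y0 = 80, x1 = 188, y1 = 188, c = 'red'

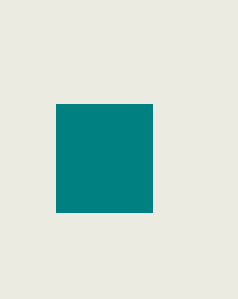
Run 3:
x0 = 56, y0 = 104, x1 = 152, y1 = 212, c = 'teal'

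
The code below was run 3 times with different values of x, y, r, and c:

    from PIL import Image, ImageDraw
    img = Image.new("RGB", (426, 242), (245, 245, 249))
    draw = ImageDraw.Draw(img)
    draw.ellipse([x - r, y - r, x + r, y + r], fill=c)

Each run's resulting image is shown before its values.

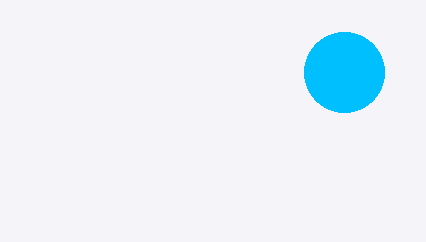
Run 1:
x = 344
y = 72
r = 40
c = 'deepskyblue'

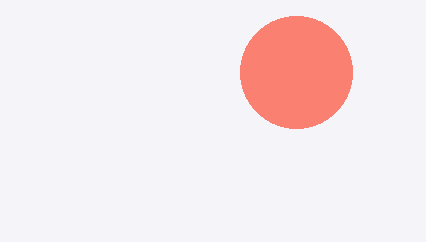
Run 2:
x = 296, y = 72, r = 56, c = 'salmon'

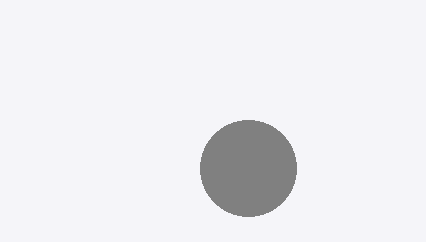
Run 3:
x = 248
y = 168
r = 48
c = 'gray'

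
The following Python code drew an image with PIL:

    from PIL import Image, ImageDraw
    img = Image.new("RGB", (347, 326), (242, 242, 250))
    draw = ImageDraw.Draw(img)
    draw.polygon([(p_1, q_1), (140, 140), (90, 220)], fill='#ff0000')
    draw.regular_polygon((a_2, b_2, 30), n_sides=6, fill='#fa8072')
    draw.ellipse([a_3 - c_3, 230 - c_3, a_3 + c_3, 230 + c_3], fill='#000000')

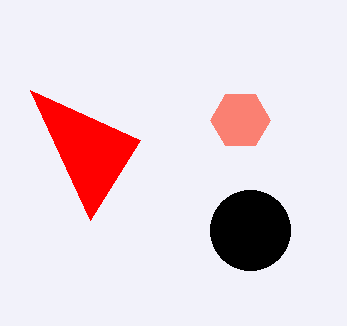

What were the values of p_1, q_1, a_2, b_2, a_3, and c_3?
p_1 = 30, q_1 = 90, a_2 = 240, b_2 = 120, a_3 = 250, c_3 = 40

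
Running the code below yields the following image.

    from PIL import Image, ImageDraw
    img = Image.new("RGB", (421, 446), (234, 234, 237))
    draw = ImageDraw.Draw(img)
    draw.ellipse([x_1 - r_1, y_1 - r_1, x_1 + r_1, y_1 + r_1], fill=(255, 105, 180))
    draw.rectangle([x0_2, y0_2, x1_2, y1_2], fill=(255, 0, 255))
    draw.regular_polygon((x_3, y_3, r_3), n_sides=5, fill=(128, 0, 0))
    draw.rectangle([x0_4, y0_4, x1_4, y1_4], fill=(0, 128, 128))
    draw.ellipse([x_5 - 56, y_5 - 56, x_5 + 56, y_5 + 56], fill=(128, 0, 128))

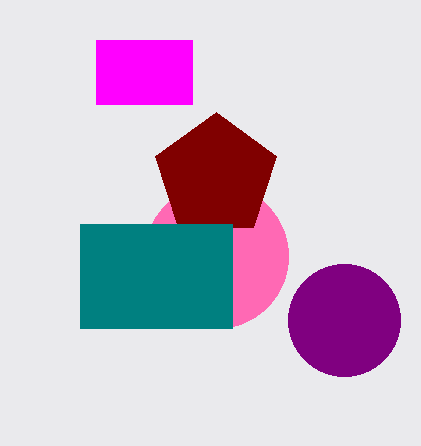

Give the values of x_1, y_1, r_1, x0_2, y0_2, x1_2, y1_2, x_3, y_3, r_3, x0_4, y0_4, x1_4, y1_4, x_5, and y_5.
x_1 = 216; y_1 = 256; r_1 = 72; x0_2 = 96; y0_2 = 40; x1_2 = 192; y1_2 = 104; x_3 = 216; y_3 = 176; r_3 = 64; x0_4 = 80; y0_4 = 224; x1_4 = 232; y1_4 = 328; x_5 = 344; y_5 = 320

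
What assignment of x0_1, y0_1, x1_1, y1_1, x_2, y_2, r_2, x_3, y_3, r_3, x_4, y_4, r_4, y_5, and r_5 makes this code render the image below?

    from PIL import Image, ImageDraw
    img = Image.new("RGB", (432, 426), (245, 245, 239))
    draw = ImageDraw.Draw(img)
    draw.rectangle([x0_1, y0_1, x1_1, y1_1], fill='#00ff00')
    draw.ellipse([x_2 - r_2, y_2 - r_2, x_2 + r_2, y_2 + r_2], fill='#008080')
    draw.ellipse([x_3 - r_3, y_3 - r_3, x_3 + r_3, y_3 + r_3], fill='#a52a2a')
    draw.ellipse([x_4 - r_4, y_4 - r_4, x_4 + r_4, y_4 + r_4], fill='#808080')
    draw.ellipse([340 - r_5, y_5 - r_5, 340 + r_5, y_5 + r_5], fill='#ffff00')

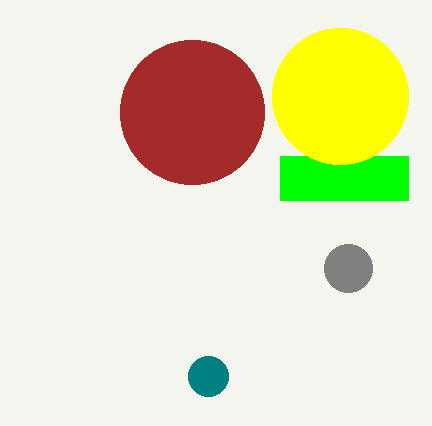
x0_1 = 280; y0_1 = 156; x1_1 = 408; y1_1 = 200; x_2 = 208; y_2 = 376; r_2 = 20; x_3 = 192; y_3 = 112; r_3 = 72; x_4 = 348; y_4 = 268; r_4 = 24; y_5 = 96; r_5 = 68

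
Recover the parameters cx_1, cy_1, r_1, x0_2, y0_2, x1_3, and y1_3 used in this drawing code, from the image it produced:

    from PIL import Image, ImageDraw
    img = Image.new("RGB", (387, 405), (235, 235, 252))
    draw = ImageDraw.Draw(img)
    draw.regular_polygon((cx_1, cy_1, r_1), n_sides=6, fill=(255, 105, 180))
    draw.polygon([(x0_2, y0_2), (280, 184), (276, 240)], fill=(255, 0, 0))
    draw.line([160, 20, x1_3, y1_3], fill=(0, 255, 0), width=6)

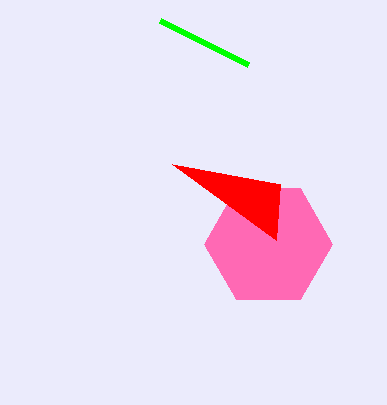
cx_1 = 268
cy_1 = 244
r_1 = 64
x0_2 = 172
y0_2 = 164
x1_3 = 248
y1_3 = 64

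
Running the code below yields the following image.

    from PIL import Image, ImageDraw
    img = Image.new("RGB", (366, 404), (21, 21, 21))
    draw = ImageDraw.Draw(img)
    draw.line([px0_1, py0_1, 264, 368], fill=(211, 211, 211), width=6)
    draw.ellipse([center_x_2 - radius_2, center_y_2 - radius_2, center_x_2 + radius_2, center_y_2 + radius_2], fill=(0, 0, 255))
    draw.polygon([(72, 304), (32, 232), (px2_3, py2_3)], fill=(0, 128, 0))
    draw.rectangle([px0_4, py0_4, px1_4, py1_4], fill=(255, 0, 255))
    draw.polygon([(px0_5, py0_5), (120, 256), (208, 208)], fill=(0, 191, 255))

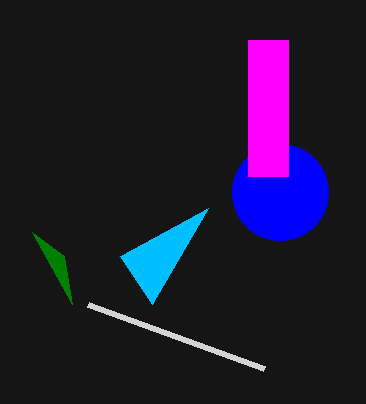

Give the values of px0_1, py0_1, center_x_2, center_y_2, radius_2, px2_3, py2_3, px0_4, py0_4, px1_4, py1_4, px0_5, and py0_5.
px0_1 = 88
py0_1 = 304
center_x_2 = 280
center_y_2 = 192
radius_2 = 48
px2_3 = 64
py2_3 = 256
px0_4 = 248
py0_4 = 40
px1_4 = 288
py1_4 = 176
px0_5 = 152
py0_5 = 304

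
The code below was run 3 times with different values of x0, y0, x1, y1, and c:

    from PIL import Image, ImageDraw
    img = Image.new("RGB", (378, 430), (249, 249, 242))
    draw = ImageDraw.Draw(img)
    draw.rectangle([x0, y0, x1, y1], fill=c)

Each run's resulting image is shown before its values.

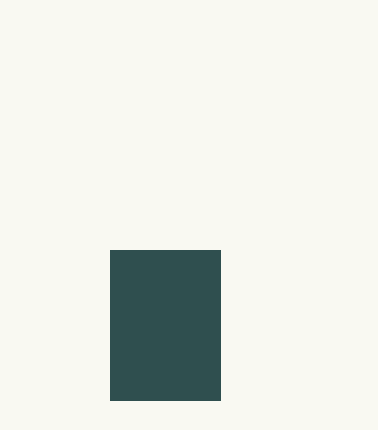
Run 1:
x0 = 110, y0 = 250, x1 = 220, y1 = 400, c = 'darkslategray'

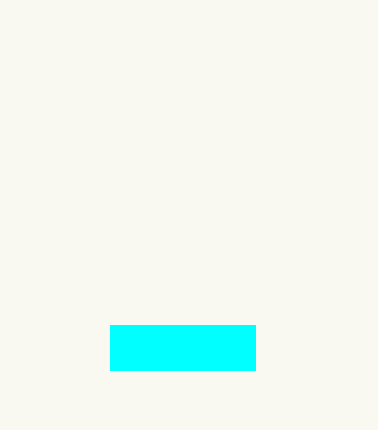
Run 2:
x0 = 110
y0 = 325
x1 = 255
y1 = 370
c = 'cyan'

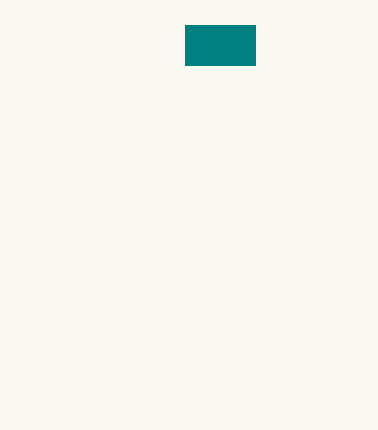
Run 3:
x0 = 185
y0 = 25
x1 = 255
y1 = 65
c = 'teal'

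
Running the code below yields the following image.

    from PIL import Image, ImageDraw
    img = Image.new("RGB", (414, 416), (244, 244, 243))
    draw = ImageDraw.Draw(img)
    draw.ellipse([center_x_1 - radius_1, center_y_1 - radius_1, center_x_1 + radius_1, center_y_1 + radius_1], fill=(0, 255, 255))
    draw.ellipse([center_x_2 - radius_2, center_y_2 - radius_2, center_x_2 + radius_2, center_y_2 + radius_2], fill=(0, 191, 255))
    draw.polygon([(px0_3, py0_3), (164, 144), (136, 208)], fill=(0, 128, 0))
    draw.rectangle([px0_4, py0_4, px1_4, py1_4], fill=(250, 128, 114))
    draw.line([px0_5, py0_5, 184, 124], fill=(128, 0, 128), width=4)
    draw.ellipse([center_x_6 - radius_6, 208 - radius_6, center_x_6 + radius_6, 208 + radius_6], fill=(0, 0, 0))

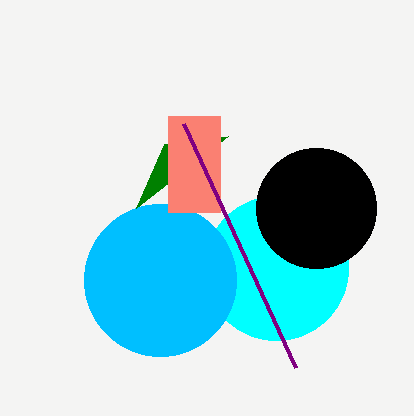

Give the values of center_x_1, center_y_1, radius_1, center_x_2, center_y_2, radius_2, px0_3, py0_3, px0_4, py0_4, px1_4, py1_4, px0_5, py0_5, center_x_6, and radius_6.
center_x_1 = 276, center_y_1 = 268, radius_1 = 72, center_x_2 = 160, center_y_2 = 280, radius_2 = 76, px0_3 = 228, py0_3 = 136, px0_4 = 168, py0_4 = 116, px1_4 = 220, py1_4 = 212, px0_5 = 296, py0_5 = 368, center_x_6 = 316, radius_6 = 60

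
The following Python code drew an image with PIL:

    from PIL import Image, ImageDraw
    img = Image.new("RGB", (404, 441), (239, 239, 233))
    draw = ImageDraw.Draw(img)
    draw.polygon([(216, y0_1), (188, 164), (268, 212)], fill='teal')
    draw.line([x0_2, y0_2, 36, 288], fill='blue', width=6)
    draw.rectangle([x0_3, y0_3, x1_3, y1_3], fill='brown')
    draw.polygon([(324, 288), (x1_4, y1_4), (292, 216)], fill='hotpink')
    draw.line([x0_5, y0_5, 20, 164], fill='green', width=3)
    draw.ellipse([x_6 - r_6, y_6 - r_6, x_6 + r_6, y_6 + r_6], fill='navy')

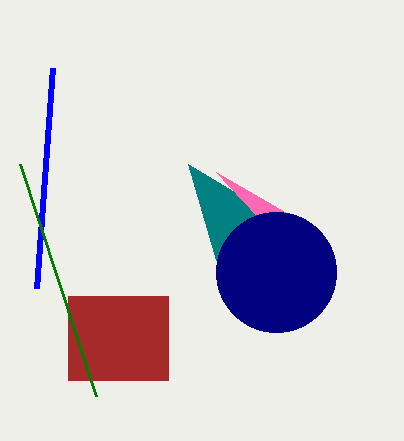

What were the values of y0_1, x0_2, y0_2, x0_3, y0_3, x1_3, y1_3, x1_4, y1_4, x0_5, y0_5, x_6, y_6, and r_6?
y0_1 = 260; x0_2 = 52; y0_2 = 68; x0_3 = 68; y0_3 = 296; x1_3 = 168; y1_3 = 380; x1_4 = 216; y1_4 = 172; x0_5 = 96; y0_5 = 396; x_6 = 276; y_6 = 272; r_6 = 60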